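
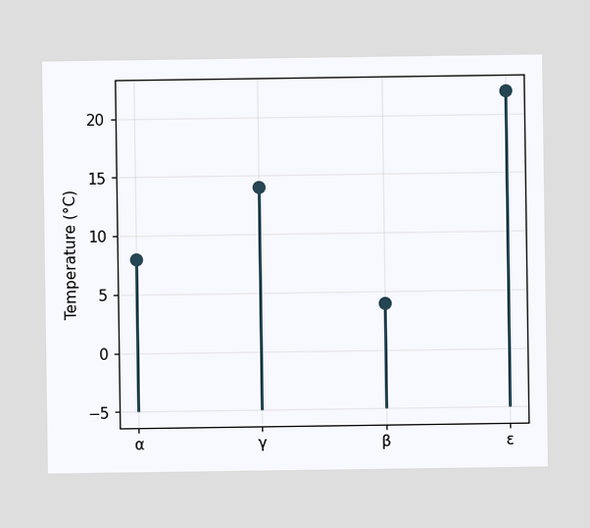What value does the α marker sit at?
The α marker sits at 8°C.

8°C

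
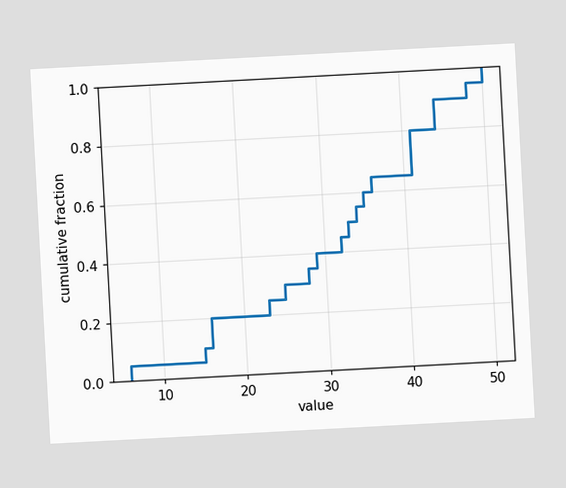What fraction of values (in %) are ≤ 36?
65%

The chart is tilted about 3° counter-clockwise. At x=36 the ECDF step is at 65%.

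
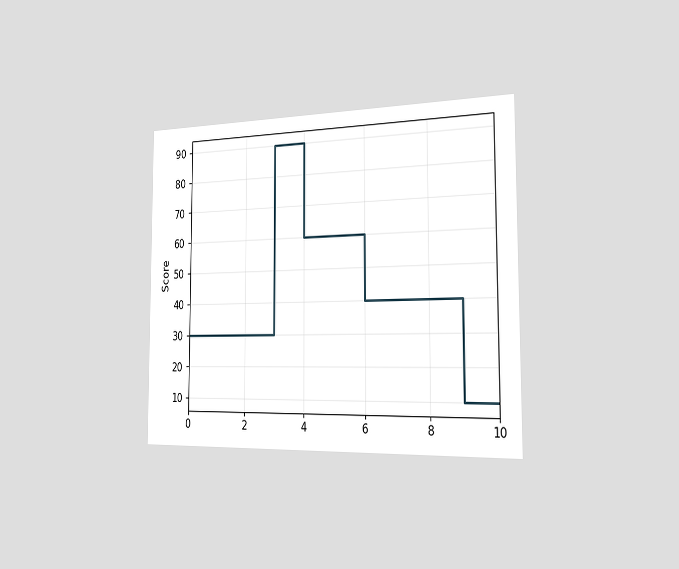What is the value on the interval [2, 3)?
The chart is viewed slightly from the right. On [2, 3) the step sits at 30.

30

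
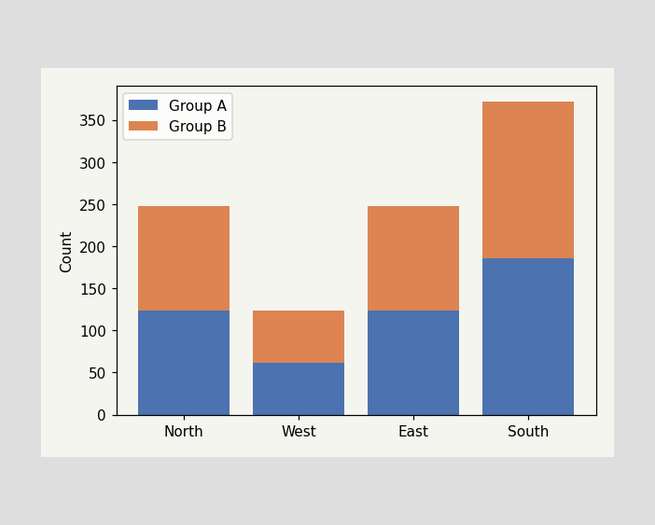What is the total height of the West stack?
124

The West stack's top reaches 124 on the y-axis.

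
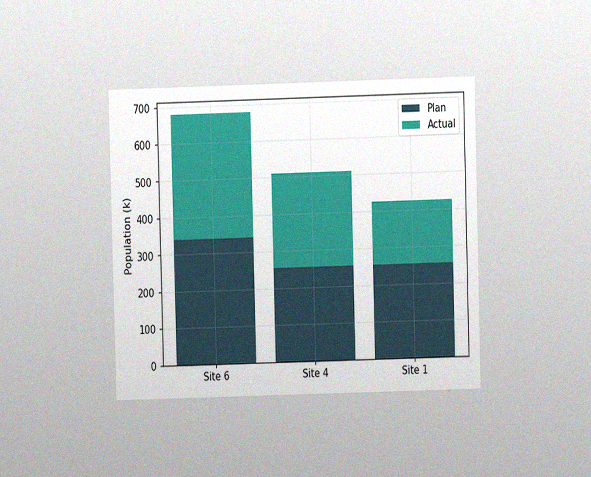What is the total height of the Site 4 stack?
510k

The chart is viewed at a slight angle, with some photo noise. The Site 4 stack's top reaches 510k on the y-axis.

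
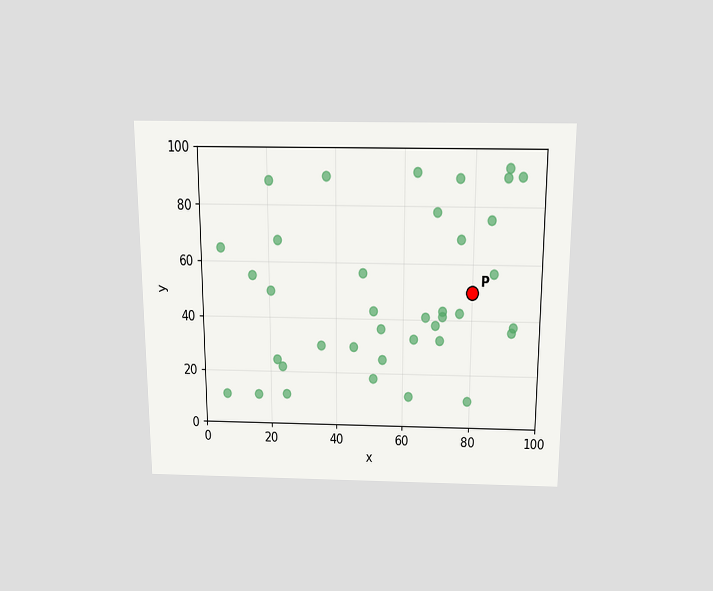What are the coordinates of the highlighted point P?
The chart is viewed slightly from above. Following the gridlines from P to each axis, P sits at (80, 50).

(80, 50)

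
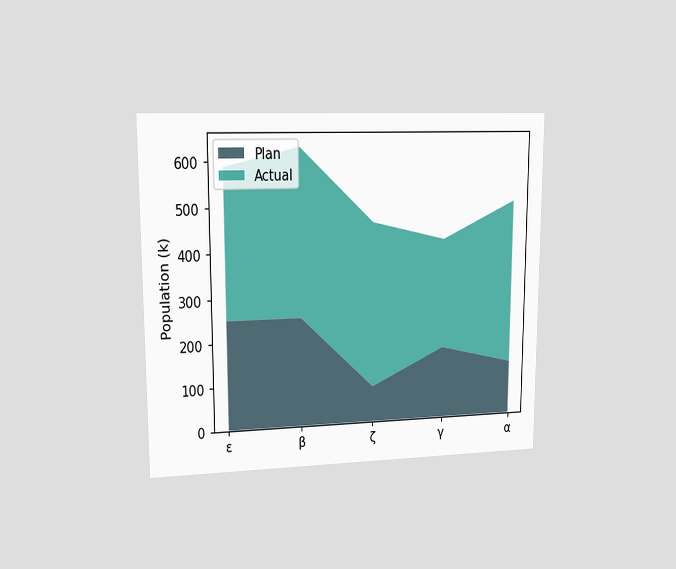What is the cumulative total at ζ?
462k

The chart is viewed at a slight angle. The stacked total at ζ reaches 462k.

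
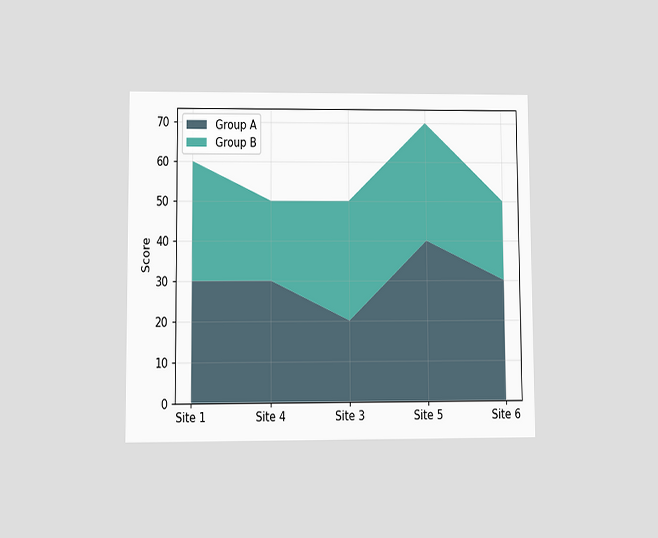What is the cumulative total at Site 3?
50

The chart is viewed at a slight angle. The stacked total at Site 3 reaches 50.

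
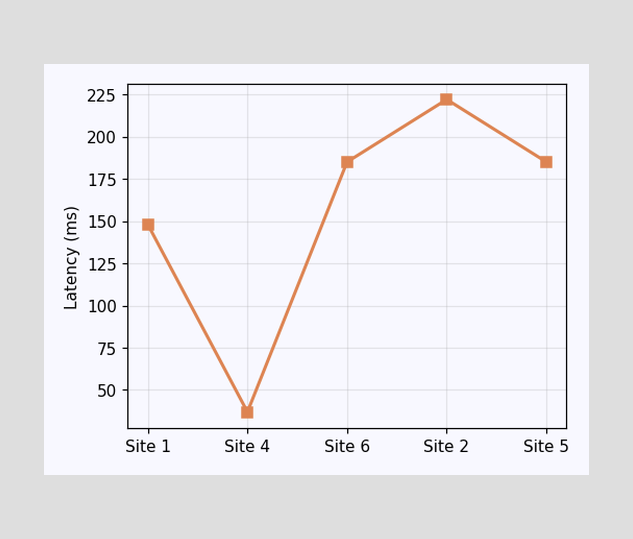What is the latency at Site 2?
At Site 2, the line is at 222ms.

222ms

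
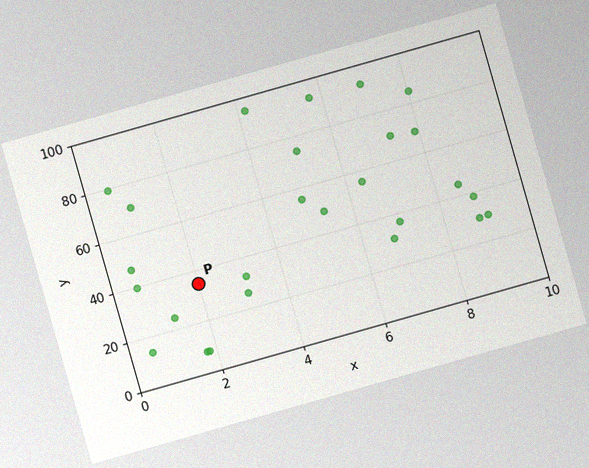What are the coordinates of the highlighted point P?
The chart is tilted about 16° counter-clockwise, with some photo noise. Following the gridlines from P to each axis, P sits at (2, 35).

(2, 35)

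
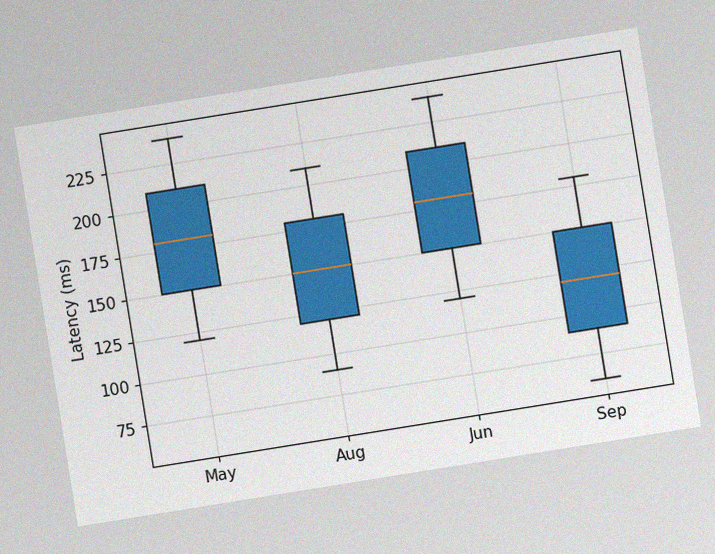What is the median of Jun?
The chart is tilted about 9° counter-clockwise, with some photo noise. The median line in the Jun box sits at 180ms.

180ms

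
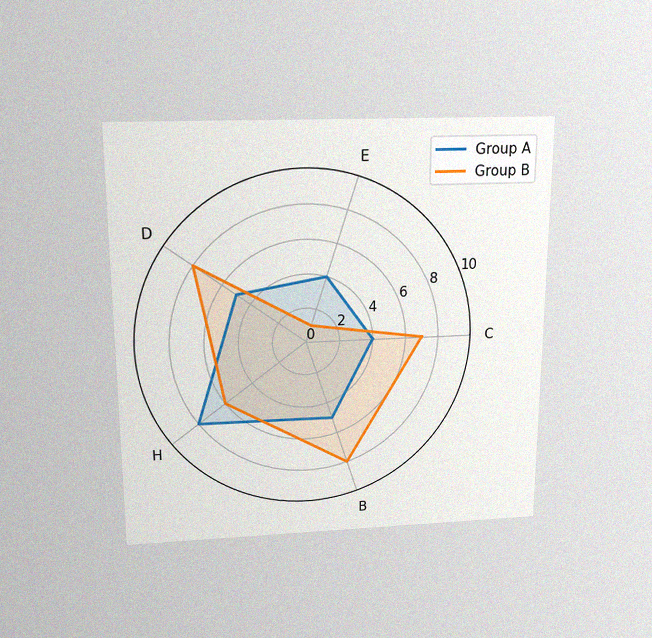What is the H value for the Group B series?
The chart is viewed slightly from above, with some photo noise. On the H axis, Group B reaches 6.

6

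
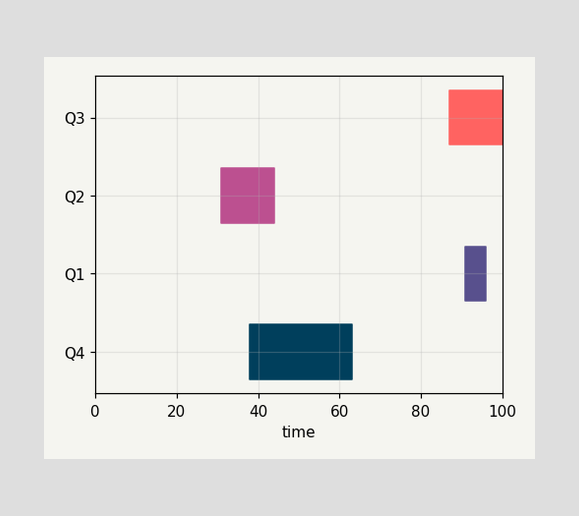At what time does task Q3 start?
87

The Q3 bar begins at t=87.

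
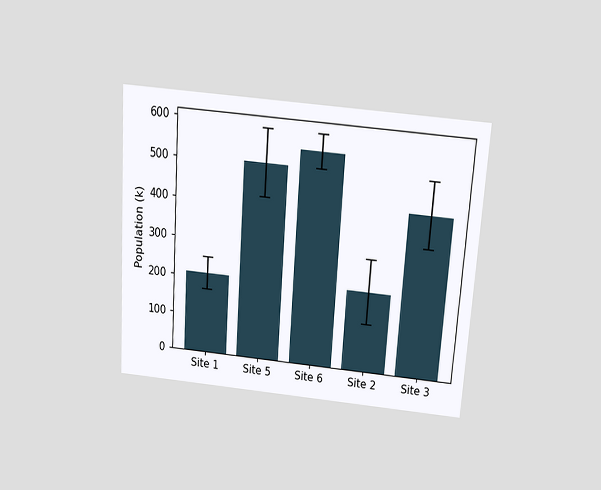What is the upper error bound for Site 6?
588k

The chart is tilted about 4° clockwise and viewed slightly from above. The Site 6 bar's upper whisker reaches 588k.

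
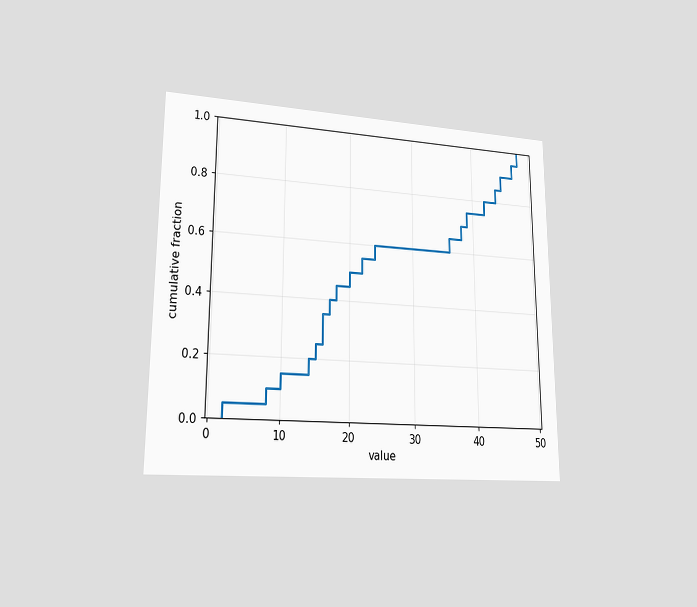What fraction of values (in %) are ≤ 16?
35%

The chart is viewed at a slight angle. At x=16 the ECDF step is at 35%.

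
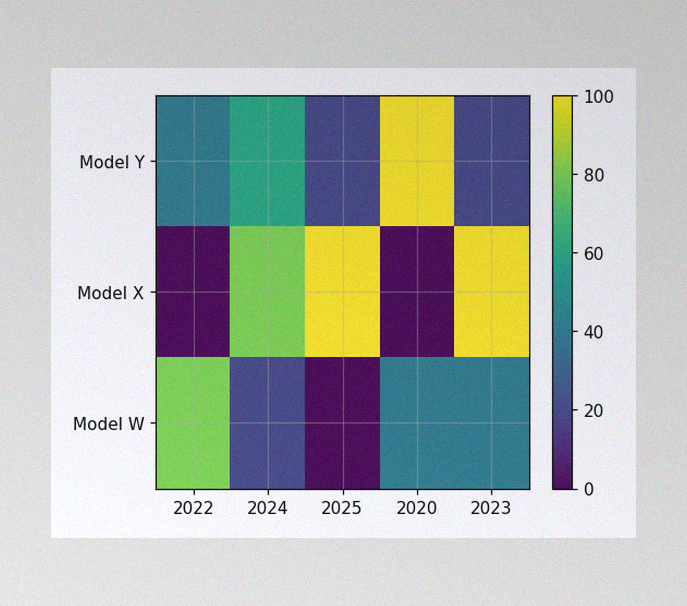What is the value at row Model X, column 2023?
The image has some photo noise and uneven lighting. Matching cell (Model X, 2023) against the colorbar gives 100.

100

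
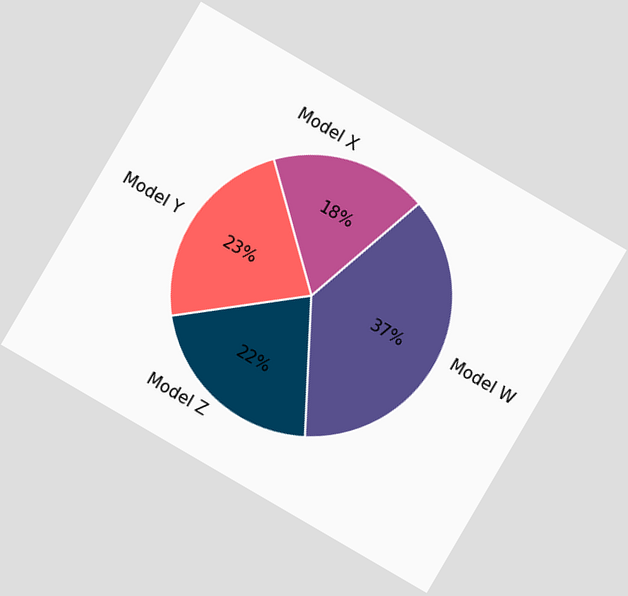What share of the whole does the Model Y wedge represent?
23%

The chart is tilted about 30° clockwise. The Model Y slice takes up 23% of the pie.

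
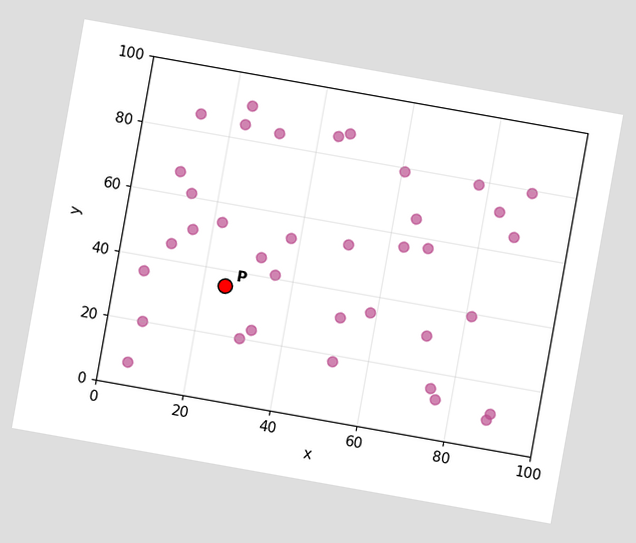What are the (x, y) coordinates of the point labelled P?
The chart is tilted about 10° clockwise. Following the gridlines from P to each axis, P sits at (25, 35).

(25, 35)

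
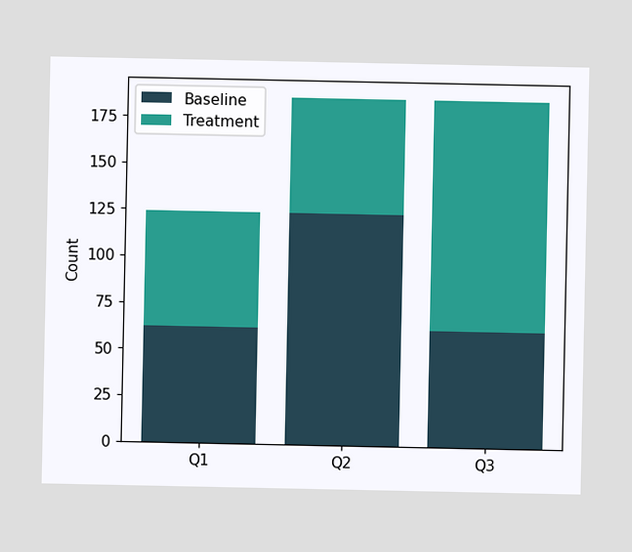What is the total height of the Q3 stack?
The Q3 stack's top reaches 186 on the y-axis.

186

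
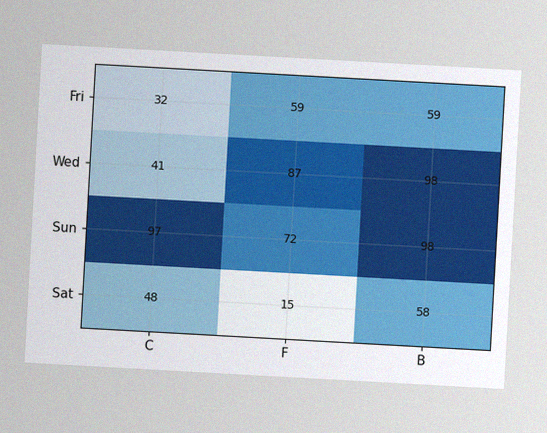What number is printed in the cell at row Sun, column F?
The chart is tilted about 3° clockwise, with some photo noise. The (Sun, F) cell reads 72.

72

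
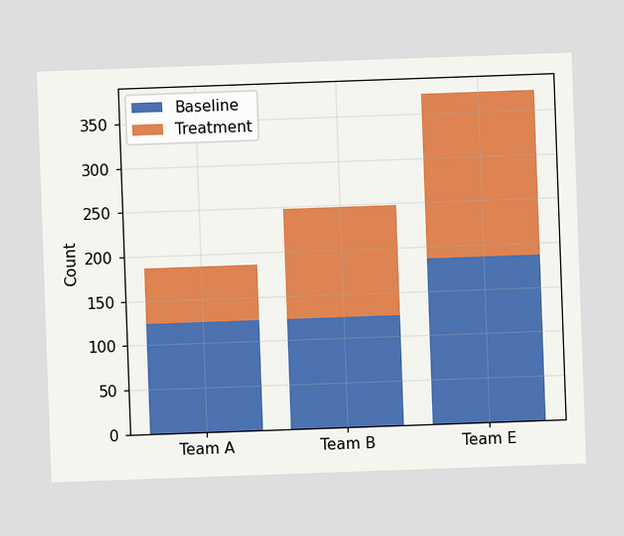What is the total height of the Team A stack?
The chart is tilted about 2° counter-clockwise. The Team A stack's top reaches 186 on the y-axis.

186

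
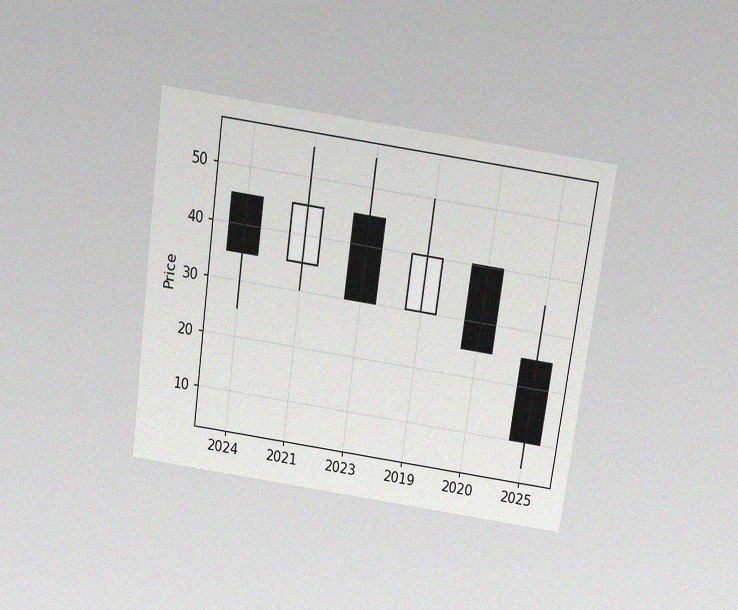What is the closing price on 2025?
The chart is tilted about 8° clockwise and viewed slightly from above, with some photo noise. The 2025 candle closes at 10.

10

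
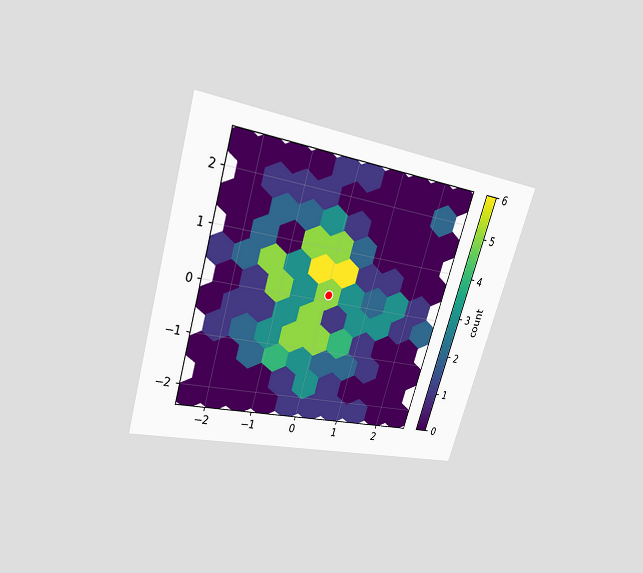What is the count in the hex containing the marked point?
The chart is tilted about 17° clockwise and viewed at a slight angle. The marked hex reads 5 on the colorbar.

5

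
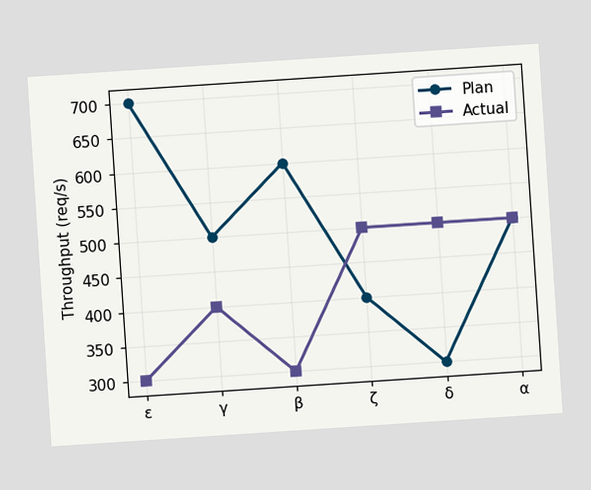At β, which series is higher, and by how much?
Plan, by 300req/s

The chart is tilted about 4° counter-clockwise. At β, Plan sits above the other line by 300req/s.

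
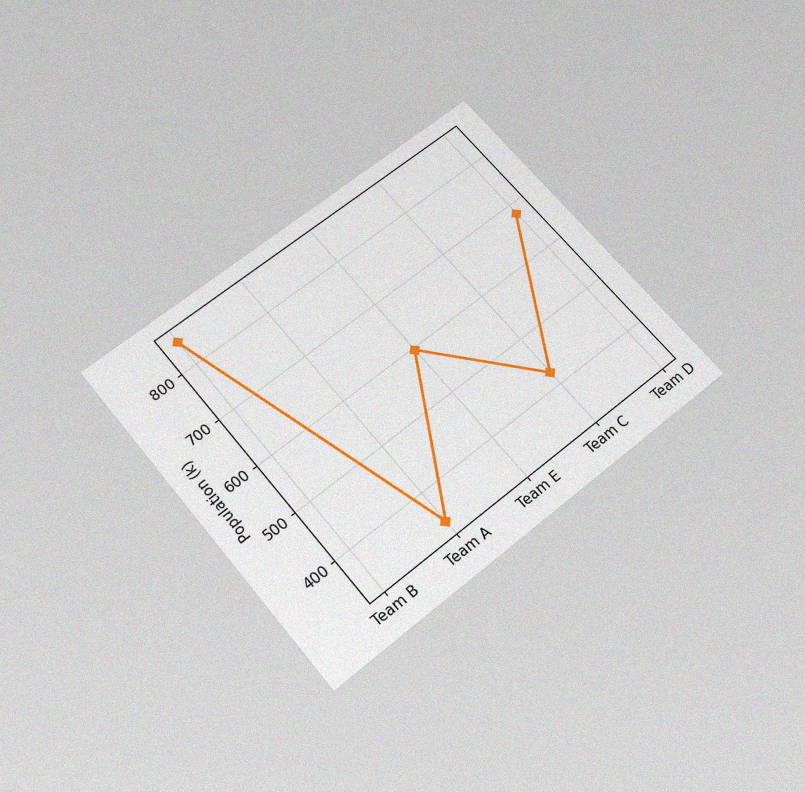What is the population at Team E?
The chart is tilted about 40° counter-clockwise and viewed slightly from below, with some photo noise. At Team E, the line is at 595k.

595k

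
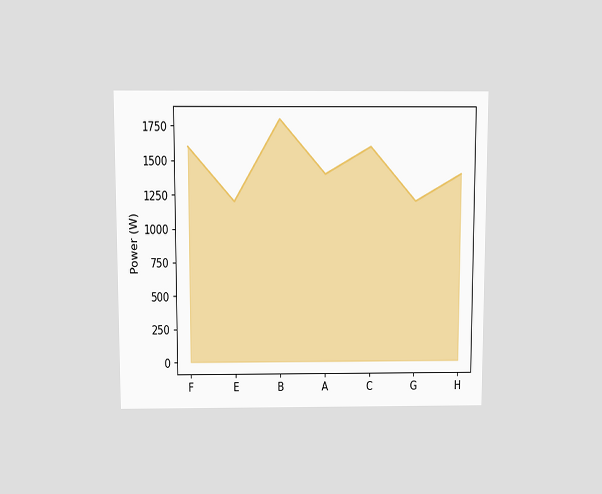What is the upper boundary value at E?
1200W

The chart is viewed slightly from above. At E the upper boundary is at 1200W.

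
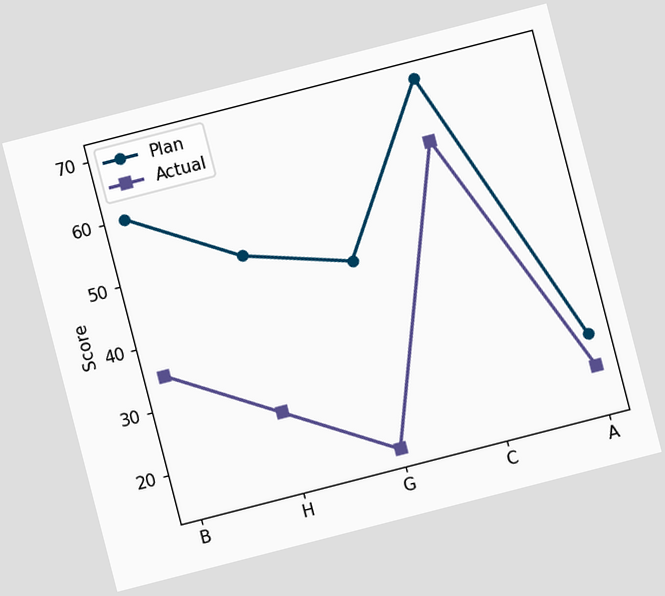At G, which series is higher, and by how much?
The chart is tilted about 14° counter-clockwise. At G, Plan sits above the other line by 30.

Plan, by 30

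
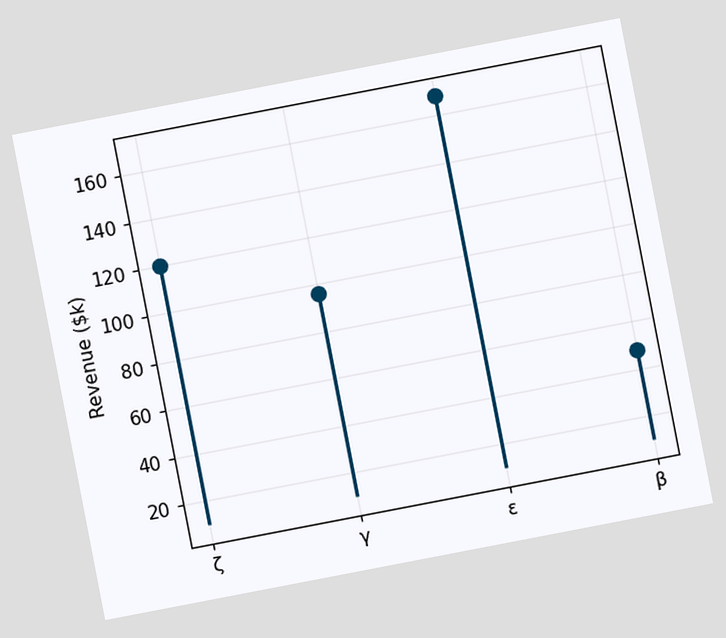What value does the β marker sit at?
The chart is tilted about 11° counter-clockwise. The β marker sits at $48k.

$48k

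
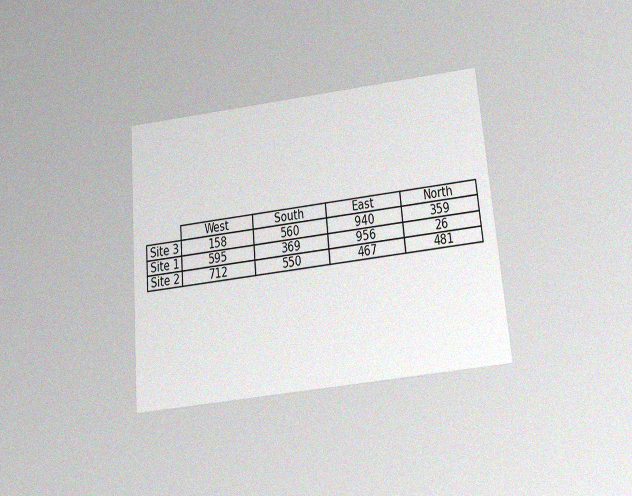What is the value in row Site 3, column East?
The chart is tilted about 5° counter-clockwise and viewed slightly from below, with some photo noise. The (Site 3, East) cell reads 940.

940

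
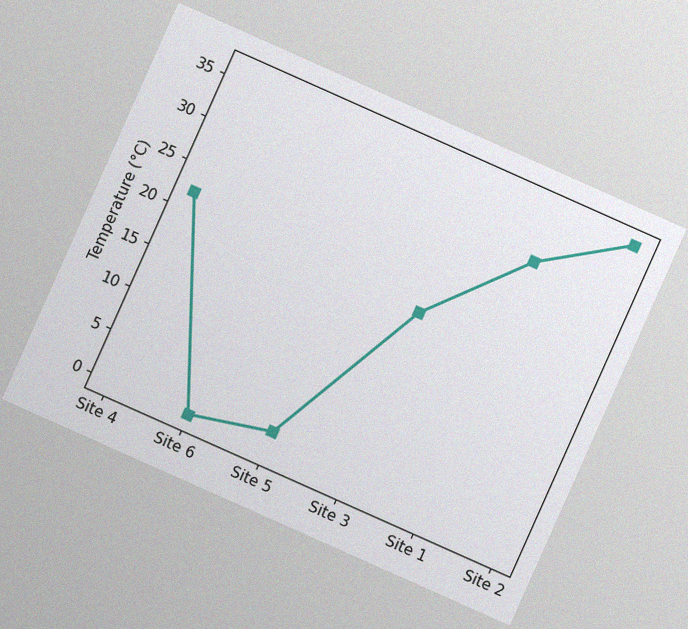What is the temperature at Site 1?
The chart is tilted about 24° clockwise, with some photo noise. At Site 1, the line is at 30°C.

30°C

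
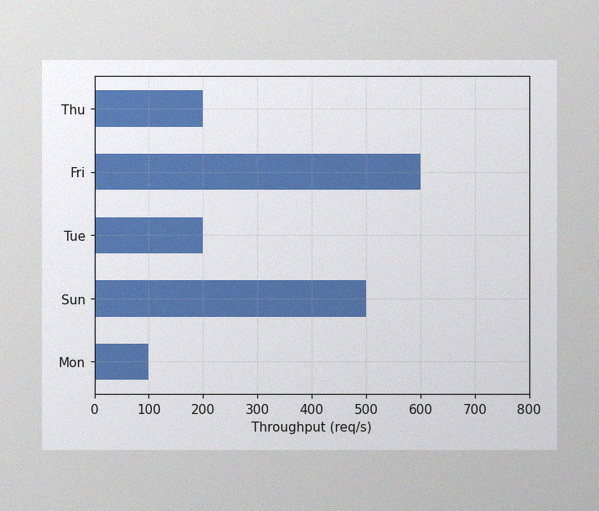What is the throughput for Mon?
The image has some photo noise and uneven lighting. Reading along the chart's x-axis, the Mon bar reaches 100req/s.

100req/s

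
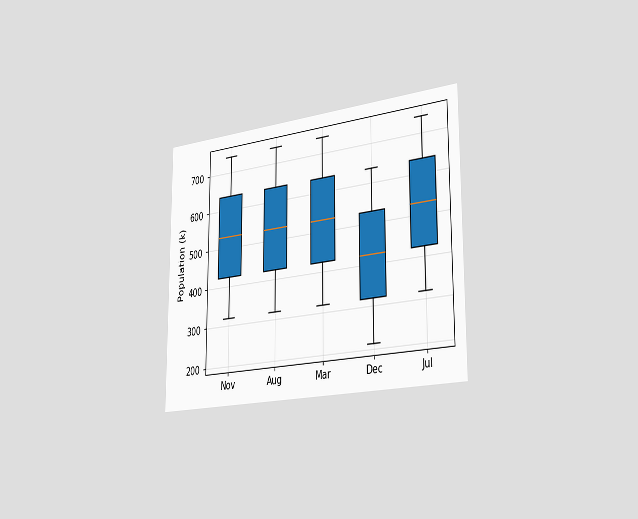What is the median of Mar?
The chart is viewed slightly from the right. The median line in the Mar box sits at 530k.

530k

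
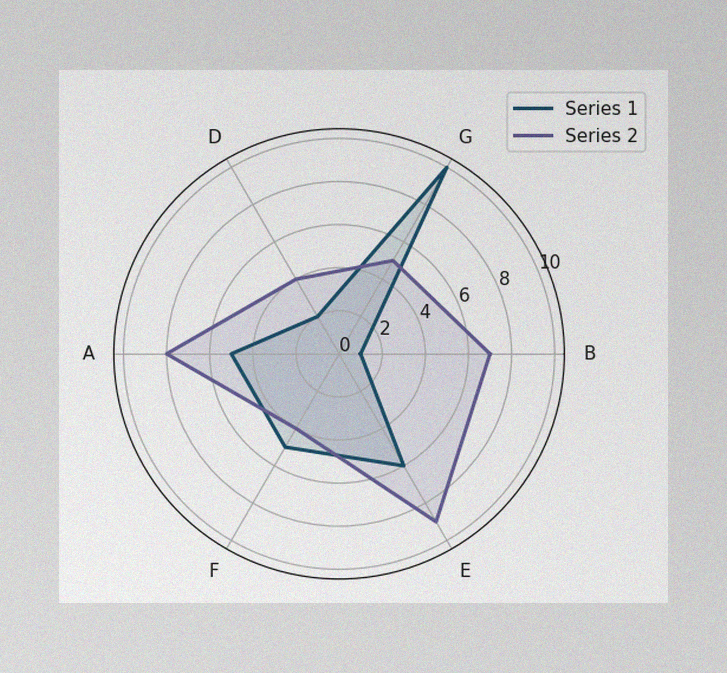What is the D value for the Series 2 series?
4

The image has some photo noise and uneven lighting. On the D axis, Series 2 reaches 4.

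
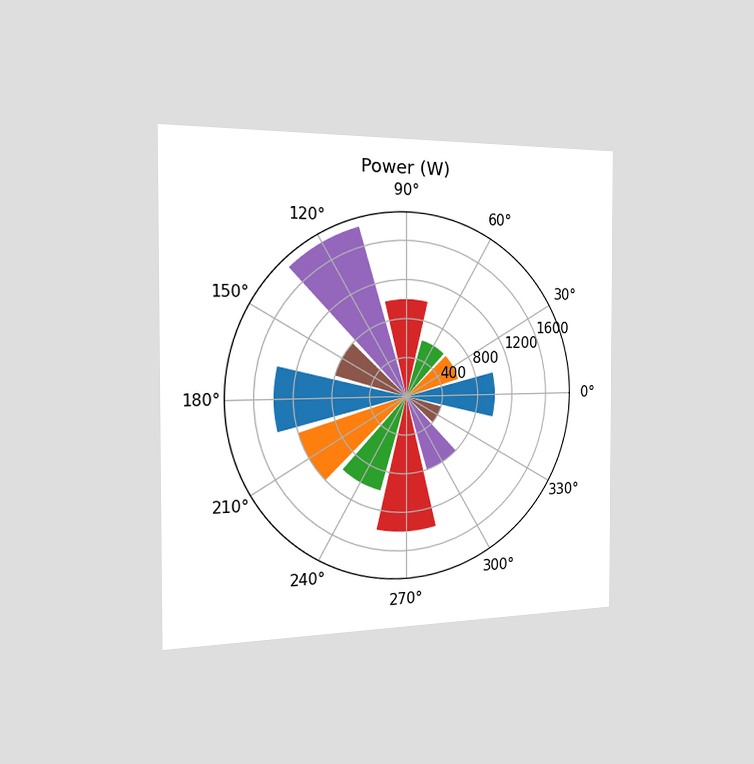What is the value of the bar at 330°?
400W

The chart is viewed slightly from the left. The bar at 330° reaches 400W on the radial axis.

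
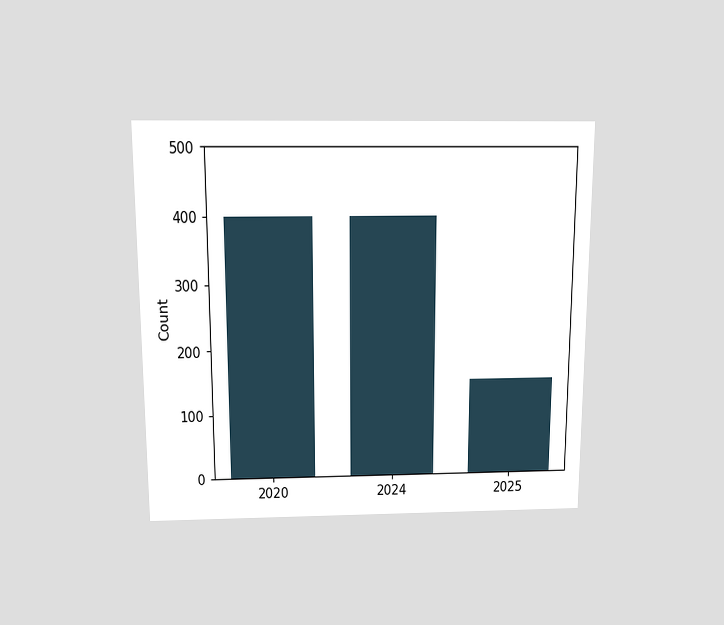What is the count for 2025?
The chart is viewed slightly from above. Reading along the chart's y-axis, the 2025 bar reaches 150.

150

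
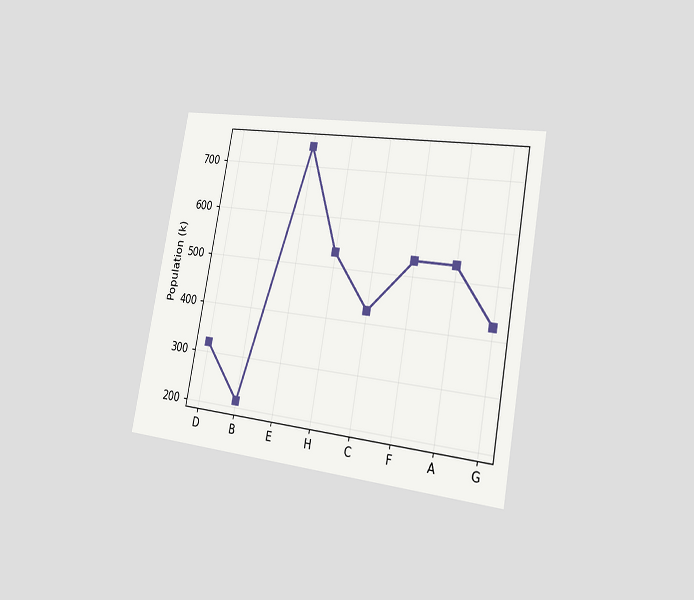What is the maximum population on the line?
742k

The chart is tilted about 10° clockwise and viewed slightly from the right. The highest point is at E, and reading across to the y-axis gives 742k.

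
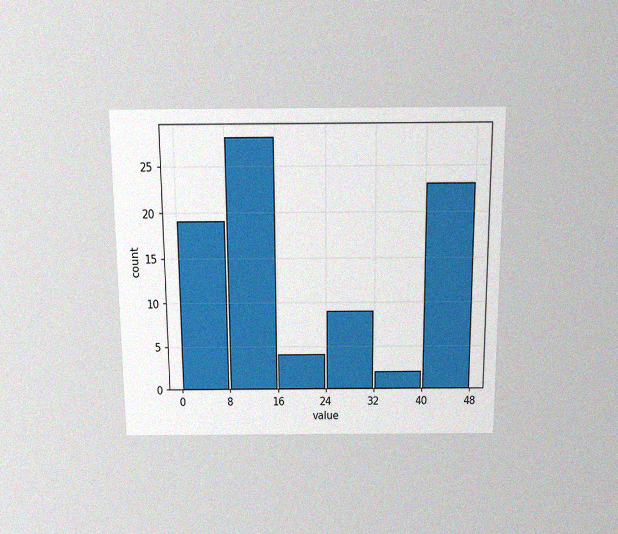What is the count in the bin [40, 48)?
The chart is viewed slightly from above, with some photo noise. The [40, 48) bin has height 23.

23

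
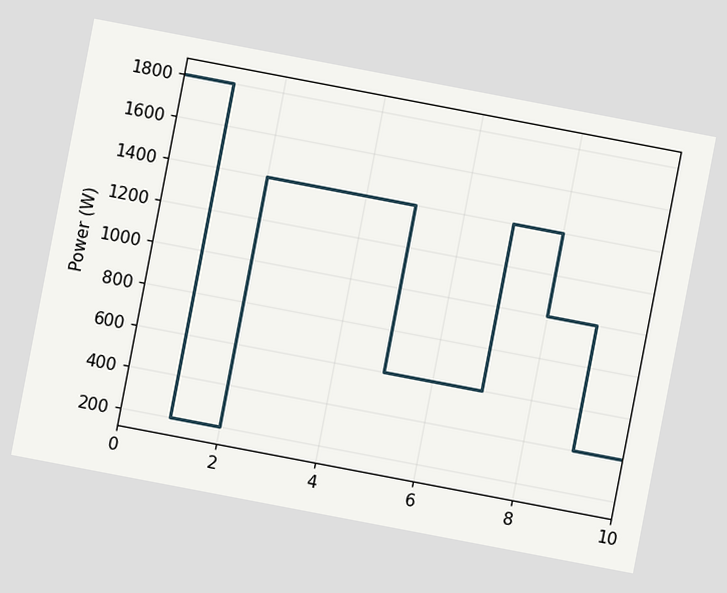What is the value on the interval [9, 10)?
400W

The chart is tilted about 11° clockwise. On [9, 10) the step sits at 400W.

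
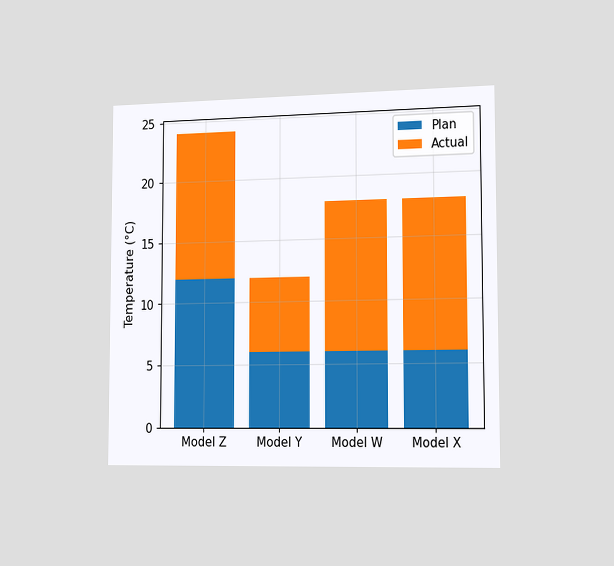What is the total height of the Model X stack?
The chart is viewed slightly from the right. The Model X stack's top reaches 18°C on the y-axis.

18°C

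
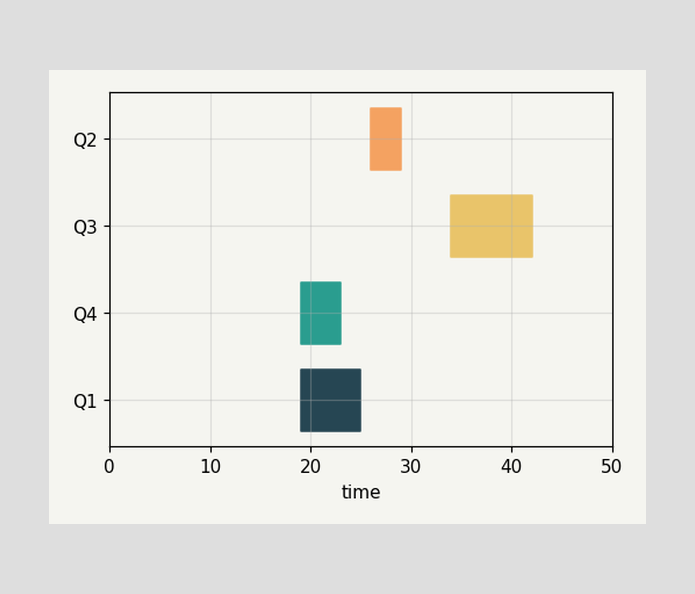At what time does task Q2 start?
26

The Q2 bar begins at t=26.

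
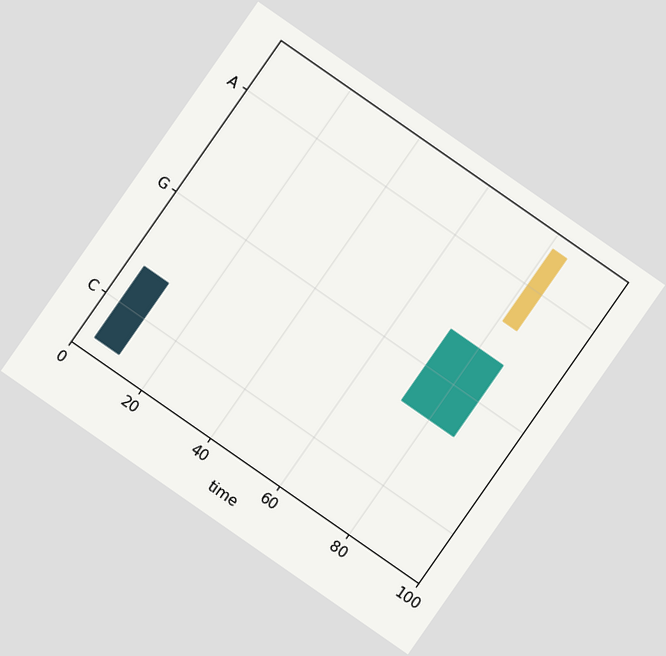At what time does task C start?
4

The chart is tilted about 35° clockwise. The C bar begins at t=4.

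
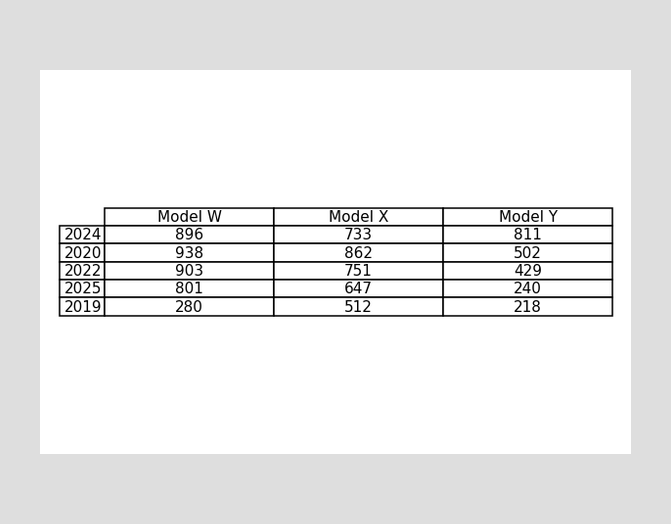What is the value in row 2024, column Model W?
896

The (2024, Model W) cell reads 896.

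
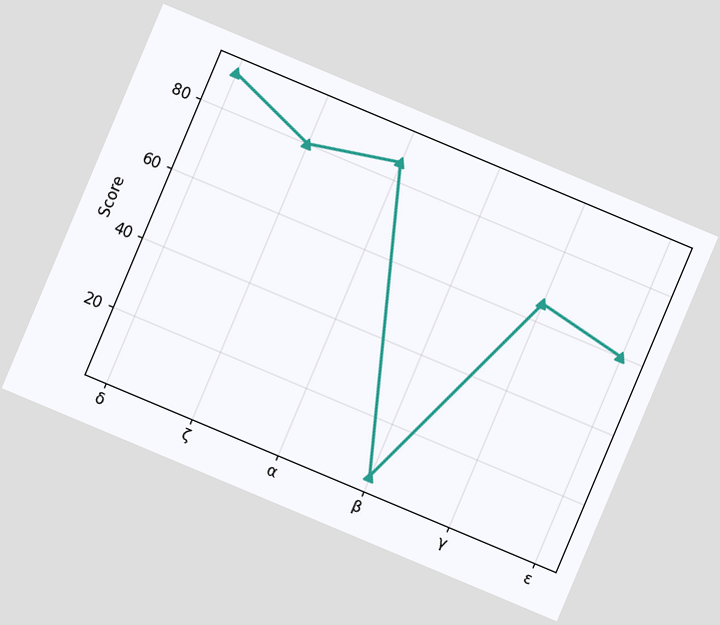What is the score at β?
5

The chart is tilted about 23° clockwise. At β, the line is at 5.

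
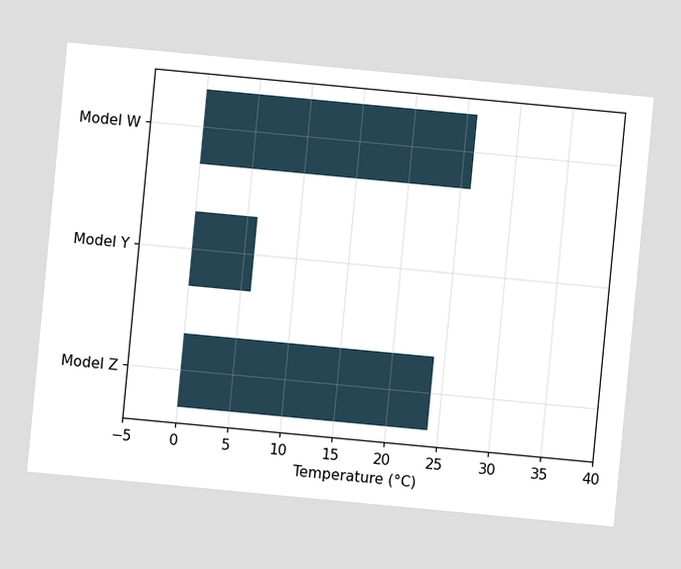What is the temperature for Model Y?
6°C

The chart is tilted about 5° clockwise. Reading along the chart's x-axis, the Model Y bar reaches 6°C.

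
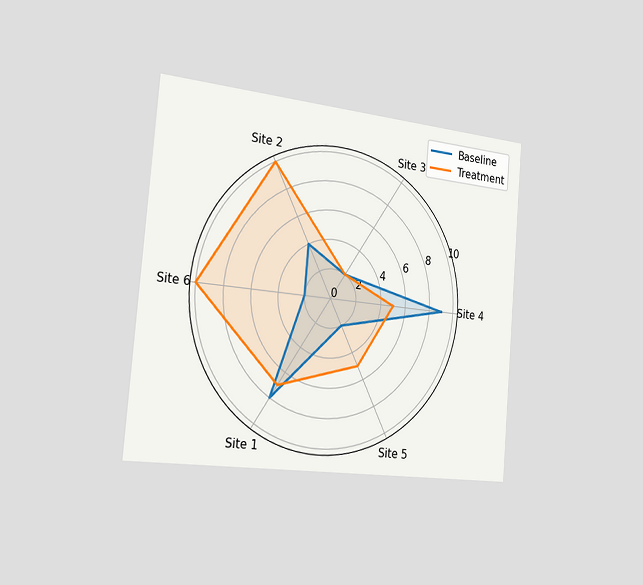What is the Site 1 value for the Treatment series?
7

The chart is tilted about 5° clockwise and viewed slightly from the left. On the Site 1 axis, Treatment reaches 7.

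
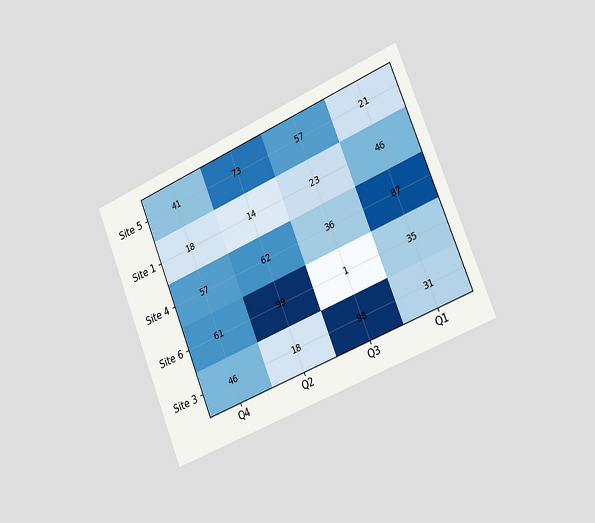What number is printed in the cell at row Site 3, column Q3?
The chart is tilted about 22° counter-clockwise and viewed slightly from the right. The (Site 3, Q3) cell reads 98.

98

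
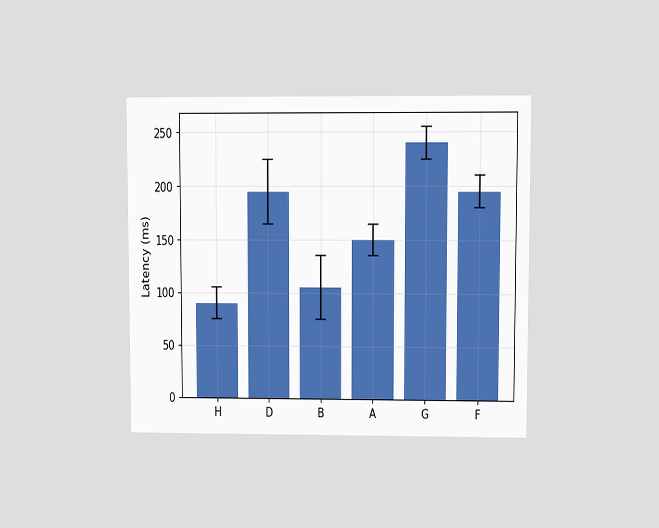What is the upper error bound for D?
The chart is viewed at a slight angle. The D bar's upper whisker reaches 225ms.

225ms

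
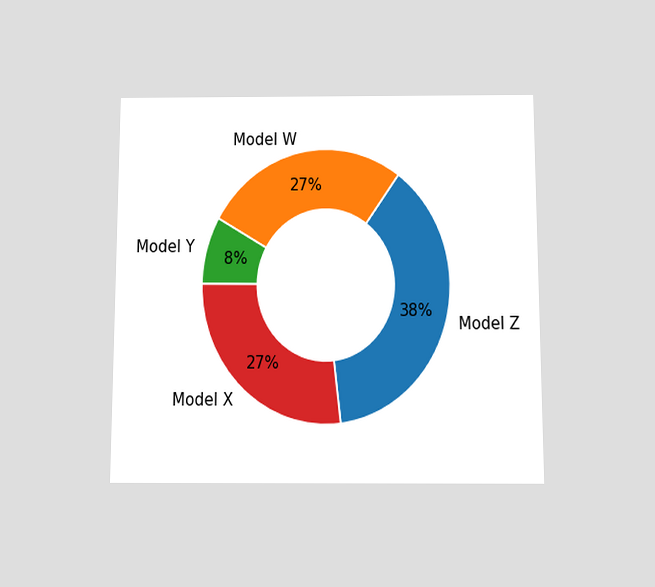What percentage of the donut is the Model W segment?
The chart is viewed slightly from below. The Model W segment takes up 27% of the ring.

27%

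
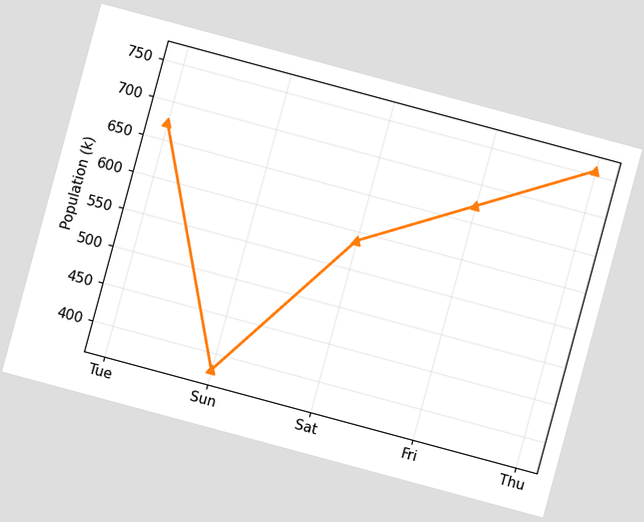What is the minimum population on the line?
The chart is tilted about 15° clockwise. The lowest point is at Sun, and reading across to the y-axis gives 378k.

378k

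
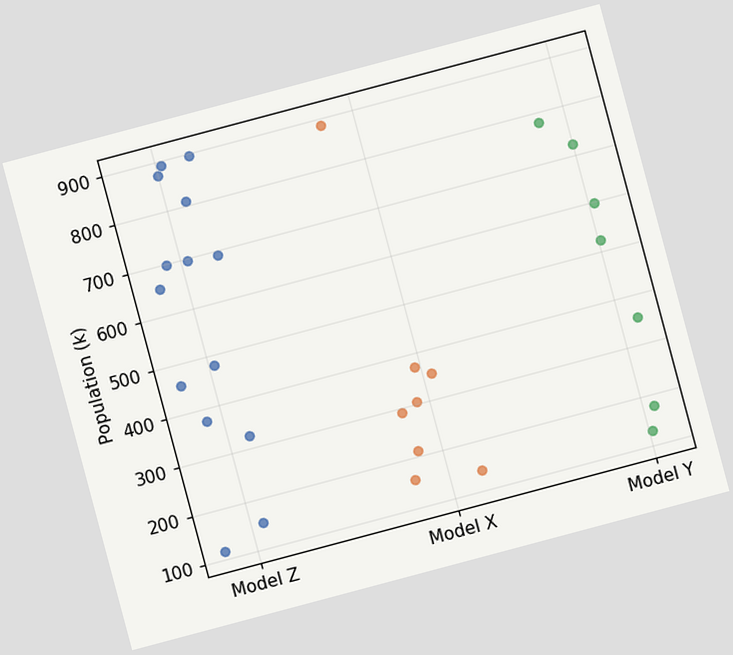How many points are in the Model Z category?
The chart is tilted about 15° counter-clockwise. Counting the markers in the Model Z column gives 14.

14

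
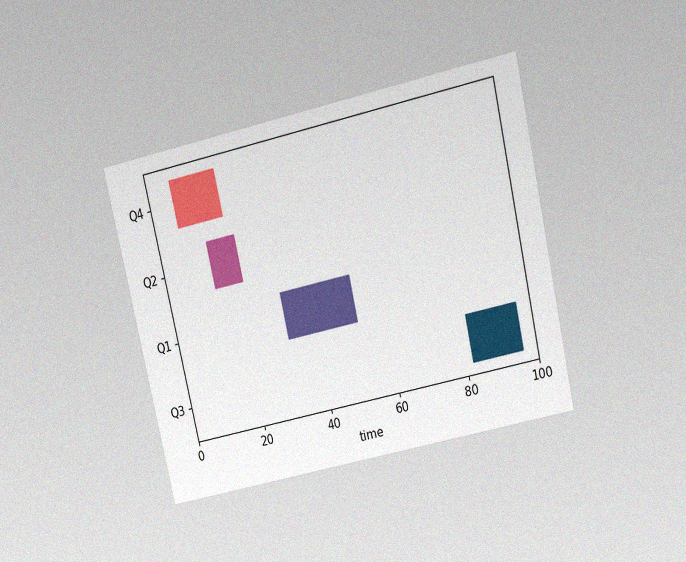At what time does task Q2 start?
The chart is tilted about 13° counter-clockwise and viewed slightly from above, with some photo noise. The Q2 bar begins at t=14.

14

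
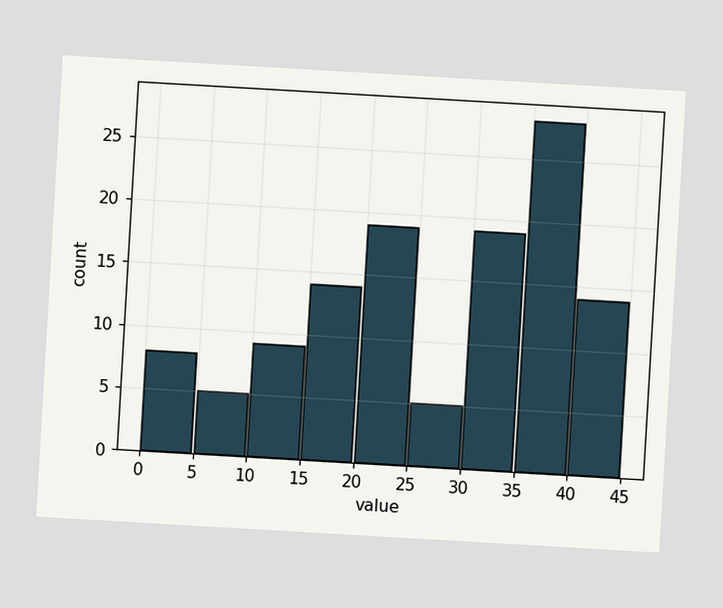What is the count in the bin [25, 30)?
5

The chart is tilted about 3° clockwise. The [25, 30) bin has height 5.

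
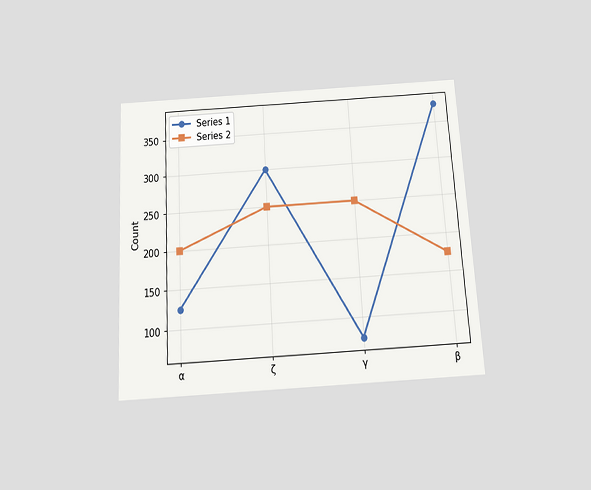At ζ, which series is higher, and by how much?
Series 1, by 50

The chart is tilted about 3° counter-clockwise and viewed slightly from below. At ζ, Series 1 sits above the other line by 50.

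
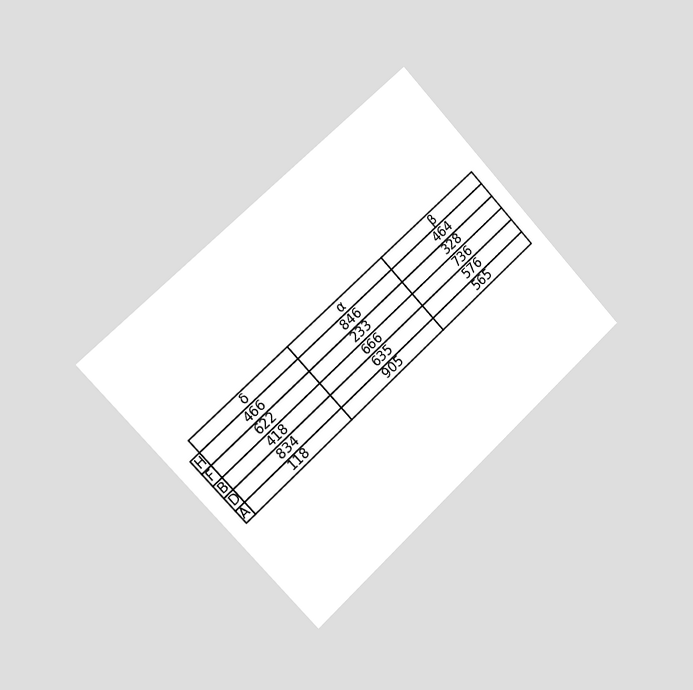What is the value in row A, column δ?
118

The chart is tilted about 43° counter-clockwise and viewed slightly from the left. The (A, δ) cell reads 118.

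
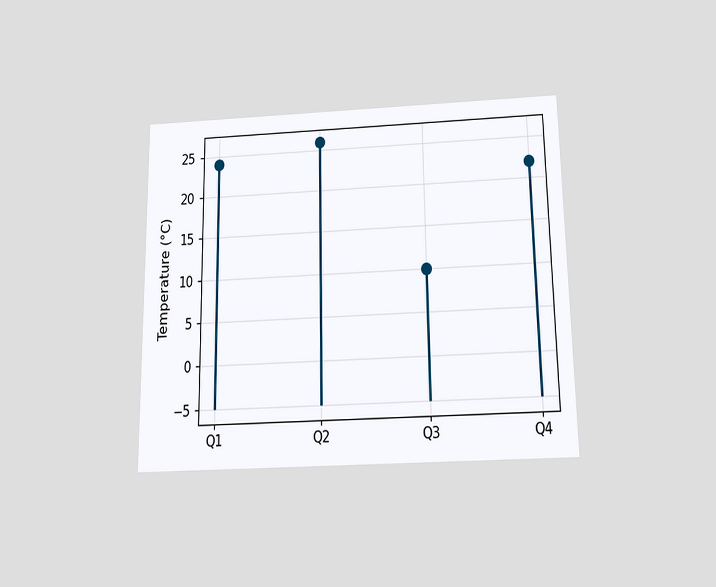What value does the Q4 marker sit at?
22°C

The chart is viewed slightly from below. The Q4 marker sits at 22°C.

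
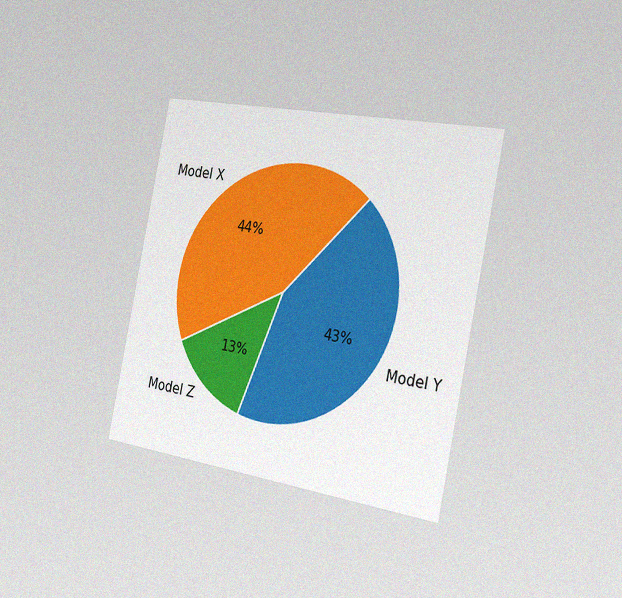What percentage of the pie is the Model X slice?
44%

The chart is tilted about 12° clockwise and viewed slightly from the right, with some photo noise. The Model X slice takes up 44% of the pie.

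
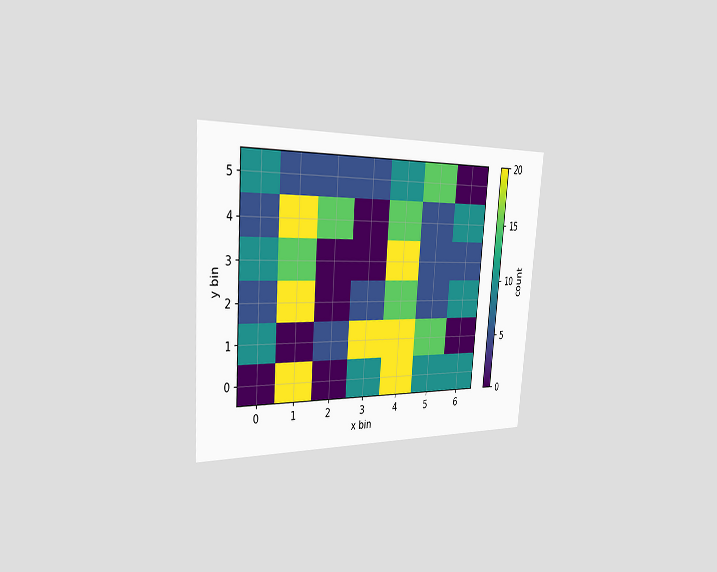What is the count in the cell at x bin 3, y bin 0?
The chart is tilted about 4° clockwise and viewed slightly from the left. Matching the cell (3, 0) against the colorbar gives 10.

10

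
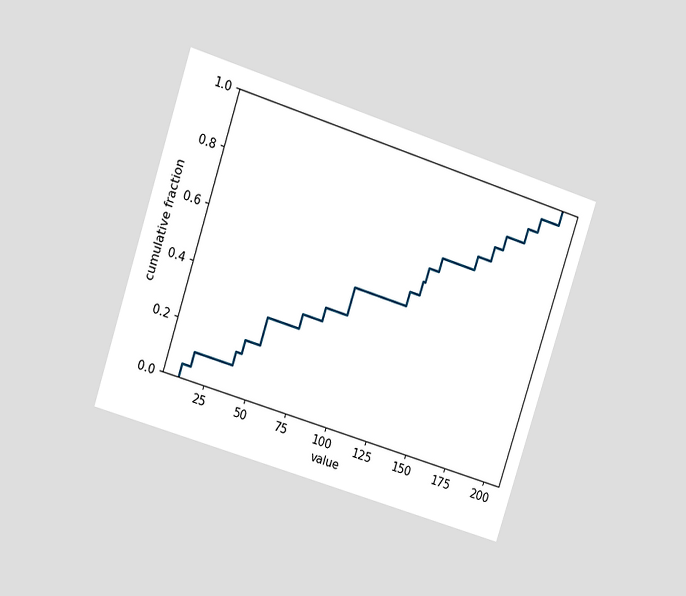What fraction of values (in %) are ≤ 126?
55%

The chart is tilted about 18° clockwise and viewed at a slight angle. At x=126 the ECDF step is at 55%.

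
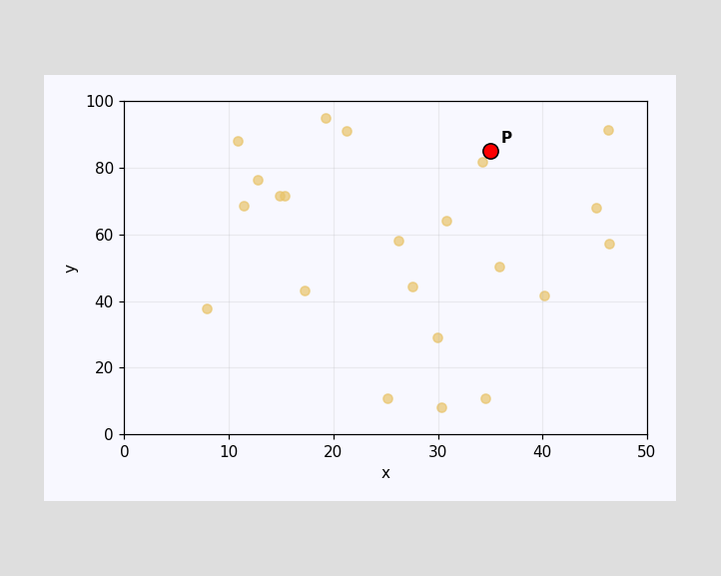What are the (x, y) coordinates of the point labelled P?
Following the gridlines from P to each axis, P sits at (35, 85).

(35, 85)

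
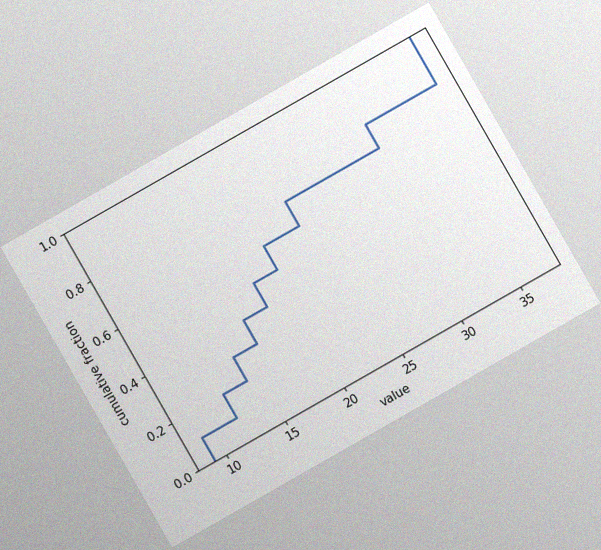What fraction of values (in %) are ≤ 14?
The chart is tilted about 30° counter-clockwise, with some photo noise. At x=14 the ECDF step is at 30%.

30%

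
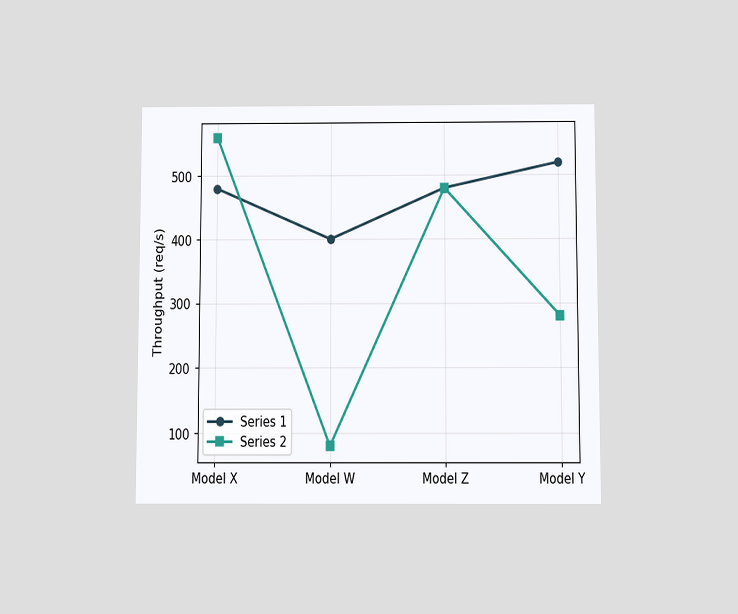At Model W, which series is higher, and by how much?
The chart is viewed slightly from below. At Model W, Series 1 sits above the other line by 320req/s.

Series 1, by 320req/s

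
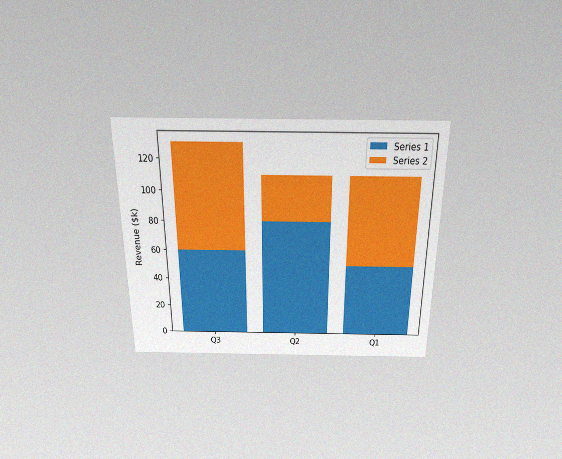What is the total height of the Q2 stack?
The chart is viewed slightly from above, with some photo noise. The Q2 stack's top reaches $110k on the y-axis.

$110k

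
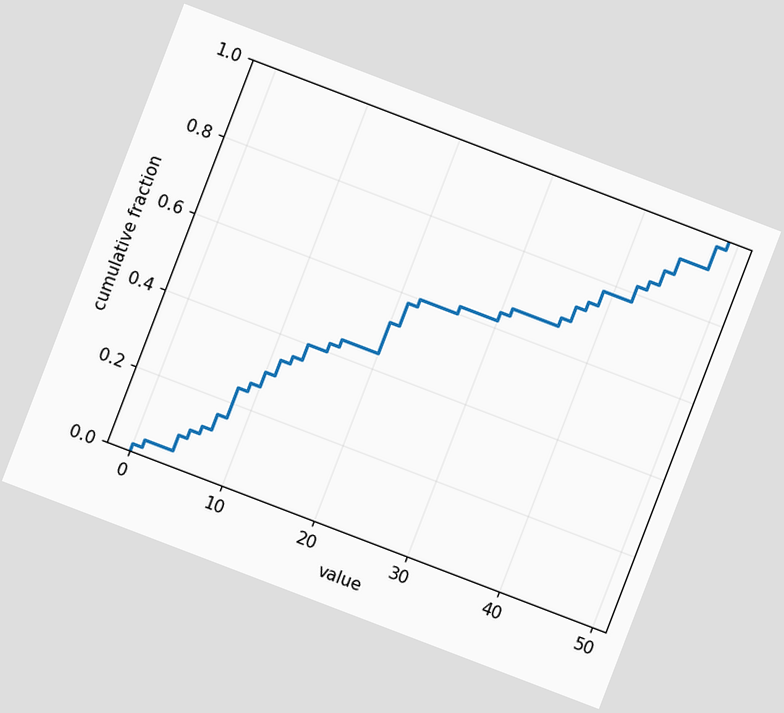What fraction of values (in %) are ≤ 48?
The chart is tilted about 21° clockwise. At x=48 the ECDF step is at 98%.

98%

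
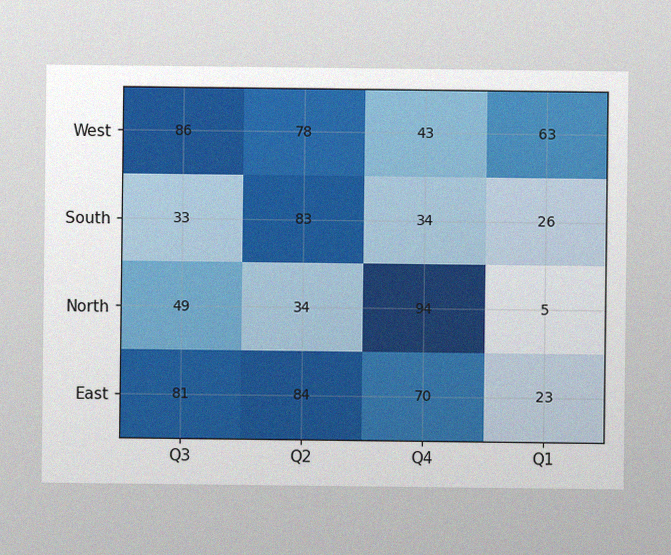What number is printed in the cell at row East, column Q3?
81

The image has some photo noise and uneven lighting. The (East, Q3) cell reads 81.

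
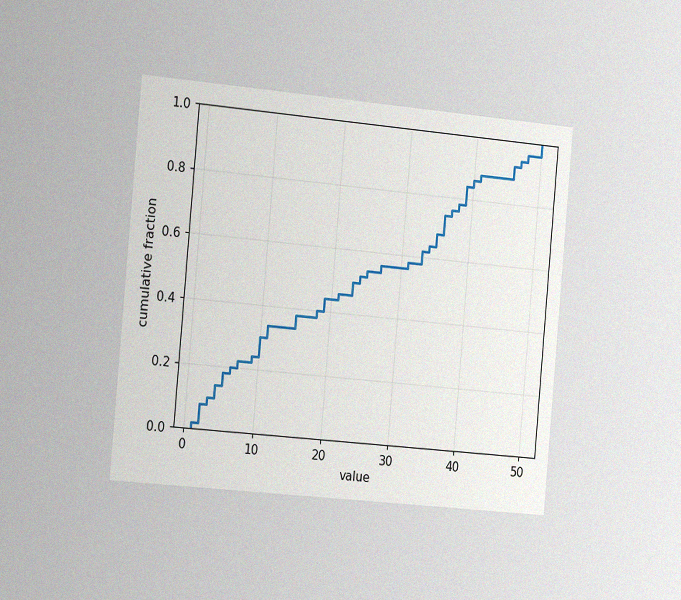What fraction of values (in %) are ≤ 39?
84%

The chart is tilted about 5° clockwise and viewed slightly from the left, with some photo noise. At x=39 the ECDF step is at 84%.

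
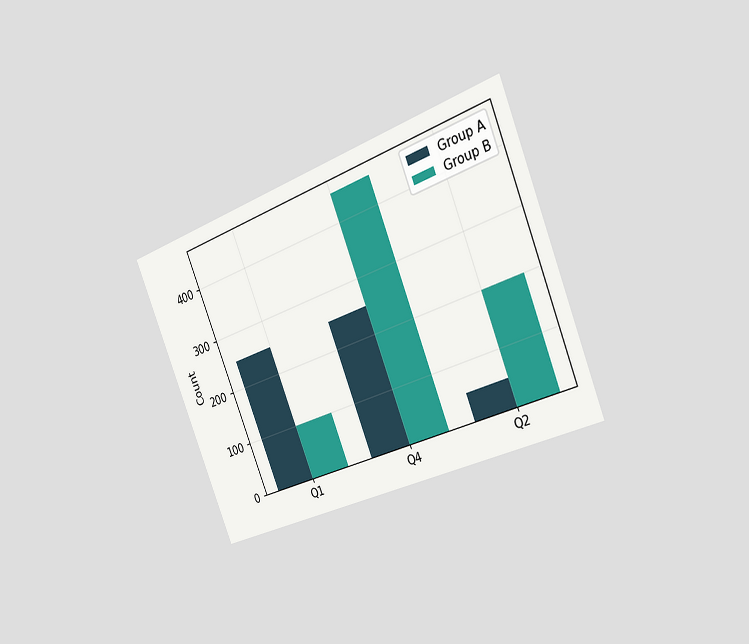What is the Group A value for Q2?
The chart is tilted about 22° counter-clockwise and viewed slightly from the right. The Group A bar at Q2 reaches 50 on the y-axis.

50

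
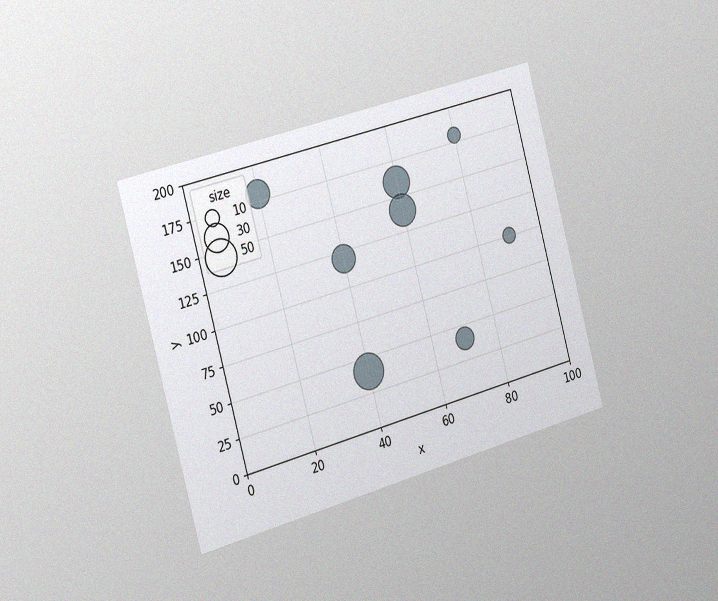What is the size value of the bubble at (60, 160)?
The chart is tilted about 15° counter-clockwise and viewed slightly from the left, with some photo noise. Matching the bubble at (60, 160) against the size legend gives 40.

40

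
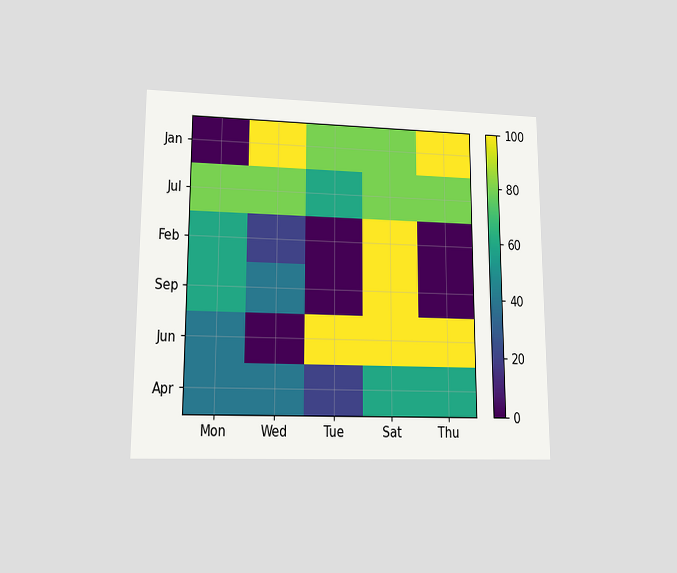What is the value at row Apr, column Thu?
60

The chart is viewed at a slight angle. Matching cell (Apr, Thu) against the colorbar gives 60.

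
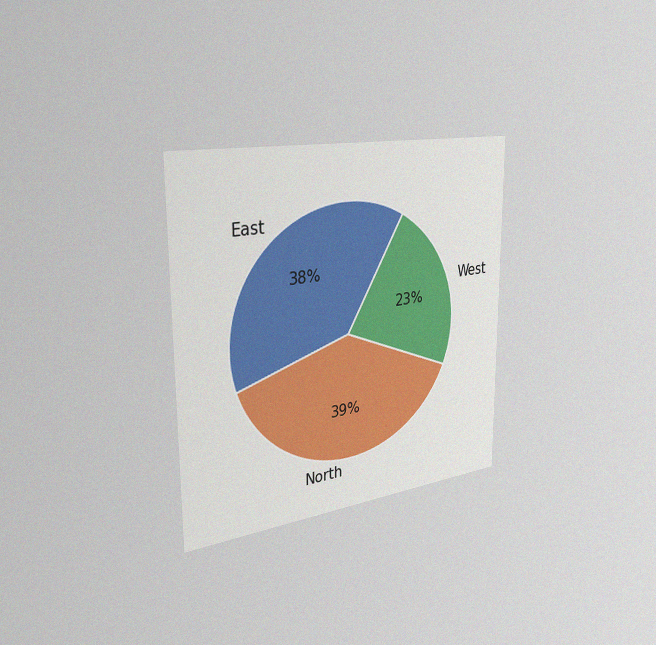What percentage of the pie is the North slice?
39%

The chart is viewed slightly from the left, with some photo noise. The North slice takes up 39% of the pie.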